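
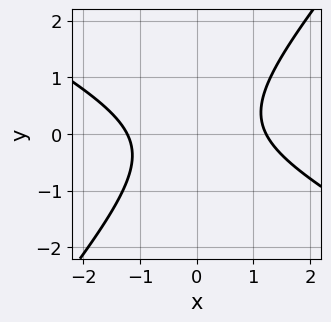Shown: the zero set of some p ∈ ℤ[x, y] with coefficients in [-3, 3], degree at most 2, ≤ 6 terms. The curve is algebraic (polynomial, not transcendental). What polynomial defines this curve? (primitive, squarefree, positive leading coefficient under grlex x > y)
2*x^2 + 2*x*y - 3*y^2 - 3

(a) deg p = 2. No degree-1 curve has this shape.
(b) Observable constraints: it misses every integer gridline on the y-axis.
(c) Solving for integer coefficients yields p as stated.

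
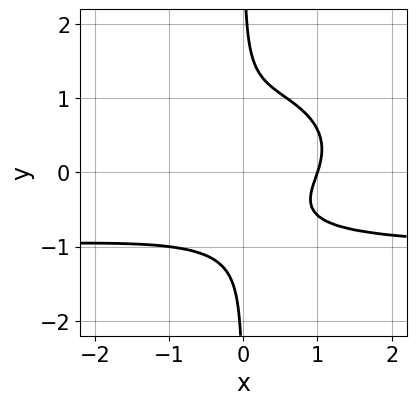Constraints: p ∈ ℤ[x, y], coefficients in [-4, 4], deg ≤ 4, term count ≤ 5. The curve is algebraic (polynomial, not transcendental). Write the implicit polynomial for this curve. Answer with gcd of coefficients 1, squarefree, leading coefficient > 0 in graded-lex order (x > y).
x^3*y + 3*x*y^3 + x^3 - 2*x*y - 1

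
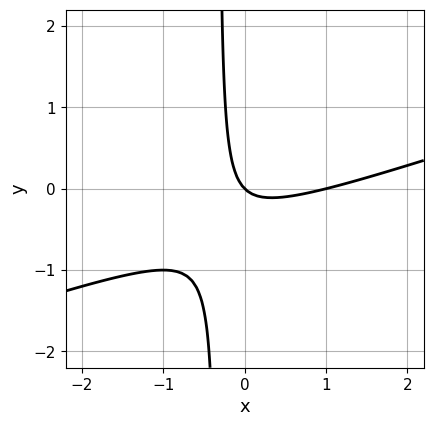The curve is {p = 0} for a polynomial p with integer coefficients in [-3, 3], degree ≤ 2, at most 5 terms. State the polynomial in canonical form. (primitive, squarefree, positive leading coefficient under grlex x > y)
deg p = 2. A generic line meets the curve in up to 2 points.
From the axis intercepts and sections: it crosses the y-axis at the gridline y = 0; the x-axis gridline crossings are at x ∈ {0, 1}.
Fitting integer coefficients to these (and the overall shape) gives p.

x^2 - 3*x*y - x - y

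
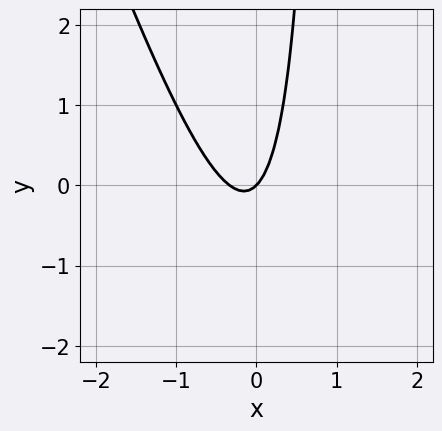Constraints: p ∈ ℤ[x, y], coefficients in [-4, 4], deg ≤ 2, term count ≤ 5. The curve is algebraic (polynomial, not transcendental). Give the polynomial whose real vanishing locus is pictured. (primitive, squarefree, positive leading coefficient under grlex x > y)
(a) deg p = 2.
(b) From the visible intercepts: it meets the x-axis at x = 0 (among the integer gridlines); one y-axis crossing is at y = 0.
(c) Fitting integer coefficients to these (and the overall shape) gives p.

3*x^2 + x*y + x - y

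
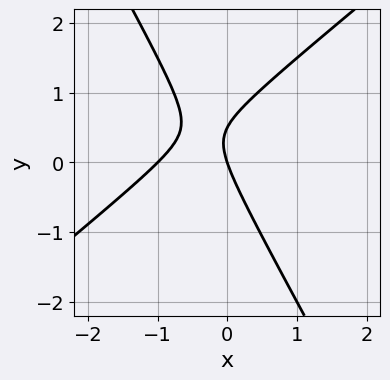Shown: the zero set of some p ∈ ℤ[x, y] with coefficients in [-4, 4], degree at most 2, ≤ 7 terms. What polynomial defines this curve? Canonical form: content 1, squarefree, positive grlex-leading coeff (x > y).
First, the degree is 2 — a generic line meets the curve in up to 2 points.
Next, reading off the gridlines: it meets the y-axis at y = 0 (among the integer gridlines); the x-axis gridline crossings are at x ∈ {-1, 0}.
Finally, solving for integer coefficients yields p as stated.

3*x^2 - 2*x*y - 2*y^2 + 3*x + y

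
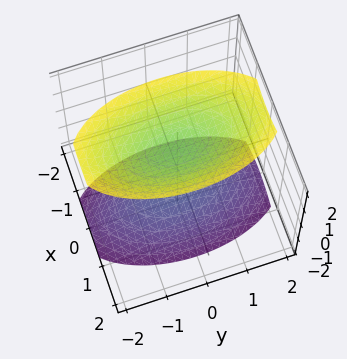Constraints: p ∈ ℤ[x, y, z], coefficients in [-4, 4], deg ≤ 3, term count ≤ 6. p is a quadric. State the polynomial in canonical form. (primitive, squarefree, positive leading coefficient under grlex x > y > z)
3*x^2 + y^2 - 2*z^2 + 3

(a) The picture has 2 separate pieces.
(b) deg p = 2.
(c) Symmetries: it's symmetric under y → −y, forcing even powers of y; mirror symmetry x ↦ −x ⇒ only even powers of x; mirror symmetry z ↦ −z ⇒ only even powers of z.
(d) From the axis intercepts and sections: it misses every integer gridline on the x-axis; it misses every integer gridline on the y-axis.
(e) Fitting integer coefficients to these (and the overall shape) gives p.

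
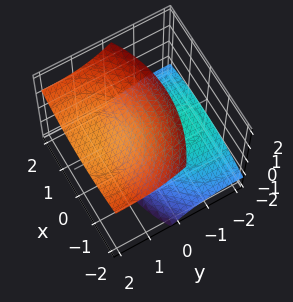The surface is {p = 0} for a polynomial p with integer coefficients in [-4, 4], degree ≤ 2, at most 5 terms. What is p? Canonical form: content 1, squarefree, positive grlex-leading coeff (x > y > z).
The picture has 2 separate pieces. Treating them together as one polynomial.
Degree: the shape is more complex than any degree-1 surface, so deg p = 2.
Checking where it meets the axes: it misses every integer gridline on the y-axis; the surface avoids every integer x-axis point in the box.
Fitting integer coefficients to these (and the overall shape) gives p.

x^2 + y^2 - 3*y*z - 2*z^2 + 3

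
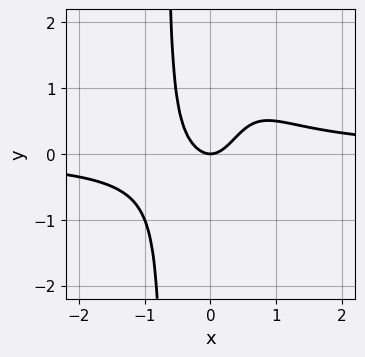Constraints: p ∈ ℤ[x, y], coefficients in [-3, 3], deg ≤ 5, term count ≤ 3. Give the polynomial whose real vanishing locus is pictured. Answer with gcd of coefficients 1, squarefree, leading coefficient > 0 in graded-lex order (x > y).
3*x^3*y - 2*x^2 + y

(a) deg p = 4. No degree-3 curve has this shape.
(b) Against the integer gridlines: it crosses the y-axis at the gridline y = 0; one x-axis crossing is at x = 0.
(c) Assembling these constraints gives the stated polynomial.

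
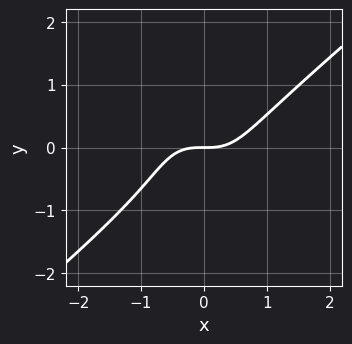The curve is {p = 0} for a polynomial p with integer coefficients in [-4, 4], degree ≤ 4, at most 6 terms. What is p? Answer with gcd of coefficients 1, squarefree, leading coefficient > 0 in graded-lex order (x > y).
2*x^3 - 2*x*y^2 - y^3 - y^2 - 2*y

1. deg p = 3. A generic line meets the curve in up to 3 points.
2. Against the integer gridlines: one x-axis crossing is at x = 0; it meets the y-axis at y = 0 (among the integer gridlines).
3. The integer polynomial consistent with all of this is the stated p.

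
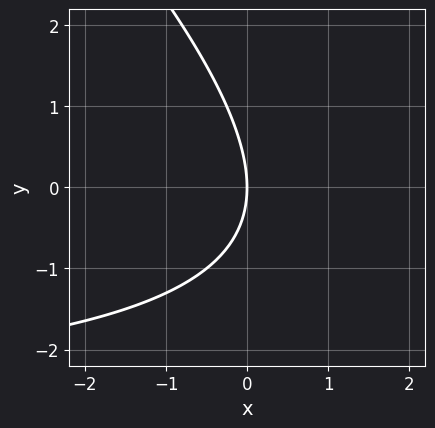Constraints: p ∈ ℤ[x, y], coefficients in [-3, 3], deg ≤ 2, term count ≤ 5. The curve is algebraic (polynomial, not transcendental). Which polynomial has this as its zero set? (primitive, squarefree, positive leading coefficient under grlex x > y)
deg p = 2.
Reading off the gridlines: it meets the y-axis at y = 0 (among the integer gridlines); it meets the x-axis at x = 0 (among the integer gridlines).
Solving for integer coefficients yields p as stated.

x*y + y^2 + 3*x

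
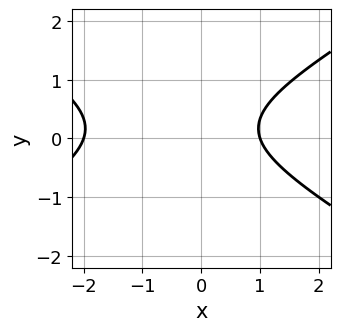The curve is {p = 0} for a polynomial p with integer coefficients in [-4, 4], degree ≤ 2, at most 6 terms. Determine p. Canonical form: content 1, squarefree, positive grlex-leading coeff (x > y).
x^2 - 3*y^2 + x + y - 2

(a) Degree: no degree-1 curve has this shape, so deg p = 2.
(b) Checking where it meets the axes: the x-axis gridline crossings are at x ∈ {-2, 1}; the curve avoids every integer y-axis point in the box.
(c) Assembling these constraints gives the stated polynomial.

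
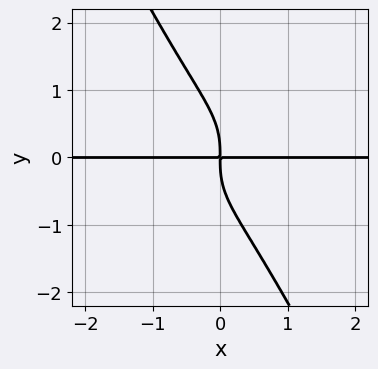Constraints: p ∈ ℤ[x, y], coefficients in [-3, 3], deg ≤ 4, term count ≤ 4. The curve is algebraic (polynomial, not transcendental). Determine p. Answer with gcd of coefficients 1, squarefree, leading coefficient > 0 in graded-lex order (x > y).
1. The degree is 4 — no degree-3 curve has this shape.
2. From the visible intercepts: every point of the x-axis in the box is on the curve.
3. Solving for integer coefficients yields p as stated.

3*x^3*y + 3*x*y^3 + 2*y^4 + 3*x*y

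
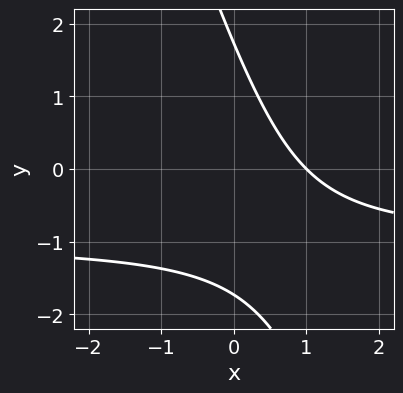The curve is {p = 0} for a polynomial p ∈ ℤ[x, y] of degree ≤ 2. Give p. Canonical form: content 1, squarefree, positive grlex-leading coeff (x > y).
The degree is 2 — the shape is more complex than any degree-1 curve.
Checking where it meets the axes: one x-axis crossing is at x = 1.
Matching integer coefficients to the picture gives p.

3*x*y + y^2 + 3*x - 3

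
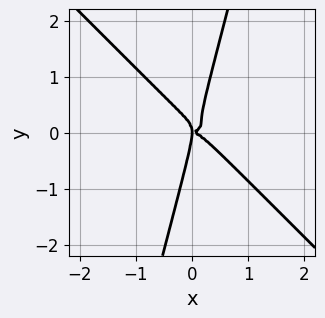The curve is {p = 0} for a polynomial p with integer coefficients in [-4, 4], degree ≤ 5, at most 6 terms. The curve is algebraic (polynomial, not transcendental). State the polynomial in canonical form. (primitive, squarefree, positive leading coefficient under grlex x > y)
1. deg p = 4.
2. Observable constraints: one x-axis crossing is at x = 0; one y-axis crossing is at y = 0.
3. Matching integer coefficients to the picture gives p.

x^4 + 3*x^2*y^2 + 3*x*y^3 - y^4 - x*y^2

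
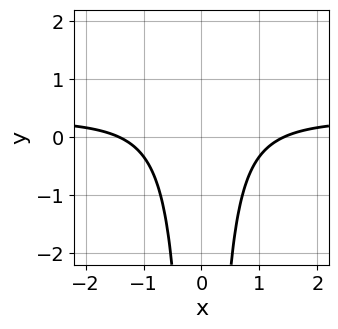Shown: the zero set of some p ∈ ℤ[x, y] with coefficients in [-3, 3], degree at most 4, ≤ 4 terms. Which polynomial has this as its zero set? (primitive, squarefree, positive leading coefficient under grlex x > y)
First, degree: a generic line meets the curve in up to 3 points, so deg p = 3.
Then, symmetries: the x ↦ −x reflection is a symmetry, so x appears only in even powers.
Then, checking where it meets the axes: it misses every integer gridline on the y-axis.
Finally, these observations pin down the coefficients.

3*x^2*y - x^2 + 2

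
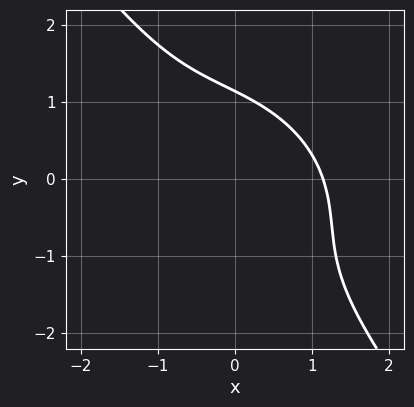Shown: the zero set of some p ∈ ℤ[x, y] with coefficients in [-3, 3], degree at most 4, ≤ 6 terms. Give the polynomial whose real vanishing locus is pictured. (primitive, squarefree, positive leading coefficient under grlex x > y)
2*x^3 + 2*x^2*y + 3*x*y^2 + 2*y^3 - 3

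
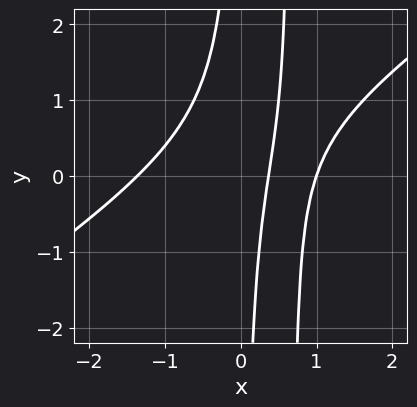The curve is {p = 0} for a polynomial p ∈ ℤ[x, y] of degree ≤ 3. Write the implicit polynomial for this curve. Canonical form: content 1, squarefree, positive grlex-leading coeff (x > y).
(a) deg p = 3. The shape is more complex than any degree-2 curve.
(b) Checking where it meets the axes: one x-axis crossing is at x = 1; no y-intercept at any integer in the box.
(c) These observations pin down the coefficients.

2*x^3 - 3*x^2*y + 2*x*y - 3*x + 1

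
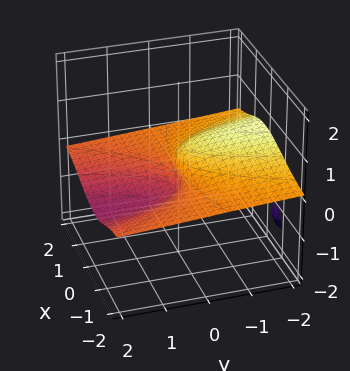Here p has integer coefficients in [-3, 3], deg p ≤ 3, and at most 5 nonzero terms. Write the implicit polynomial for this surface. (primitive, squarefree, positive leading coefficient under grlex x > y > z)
3*x^2*z - 3*x*z^2 - 2*y*z^2 + 3*z^3 + y

1. I count 2 distinct pieces. Treating them together as one polynomial.
2. deg p = 3. A generic line meets the surface in up to 3 points.
3. Reading off the gridlines: it crosses the z-axis at the gridline z = 0; it crosses the y-axis at the gridline y = 0; every point of the x-axis in the box is on the surface.
4. Together with the visible shape, these determine p as stated.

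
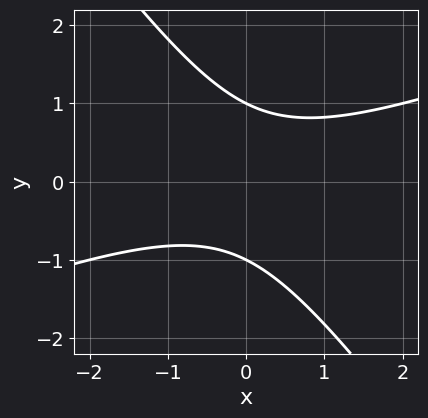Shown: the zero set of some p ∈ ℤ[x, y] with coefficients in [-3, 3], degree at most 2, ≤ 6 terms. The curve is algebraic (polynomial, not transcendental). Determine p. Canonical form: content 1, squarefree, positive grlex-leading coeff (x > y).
x^2 - 2*x*y - 2*y^2 + 2

deg p = 2. No degree-1 curve has this shape.
From the axis intercepts and sections: the y-axis gridline crossings are at y ∈ {-1, 1}; the curve avoids every integer x-axis point in the box.
Together with the visible shape, these determine p as stated.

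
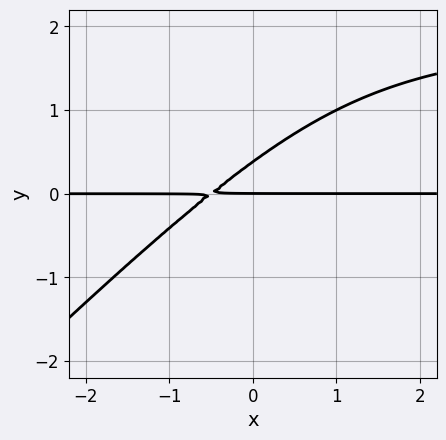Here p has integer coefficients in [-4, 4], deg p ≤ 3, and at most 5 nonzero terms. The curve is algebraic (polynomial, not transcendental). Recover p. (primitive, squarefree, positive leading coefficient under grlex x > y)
The degree is 3 — the shape is more complex than any degree-2 curve.
Checking where it meets the axes: it meets the y-axis at y = 0 (among the integer gridlines); every point of the x-axis in the box is on the curve.
Solving for integer coefficients yields p as stated.

x*y^2 - y^3 - 2*x*y + 3*y^2 - y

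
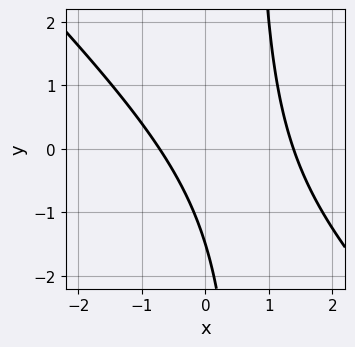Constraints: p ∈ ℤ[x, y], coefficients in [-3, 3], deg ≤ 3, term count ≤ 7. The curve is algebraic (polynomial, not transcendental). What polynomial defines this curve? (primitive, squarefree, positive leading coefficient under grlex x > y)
3*x^2 + 3*x*y - 2*x - 2*y - 3

(a) The degree is 2 — the shape is more complex than any degree-1 curve.
(b) The integer polynomial consistent with all of this is the stated p.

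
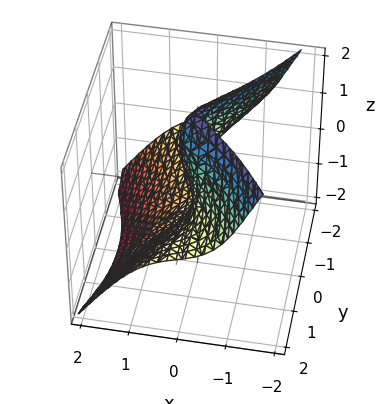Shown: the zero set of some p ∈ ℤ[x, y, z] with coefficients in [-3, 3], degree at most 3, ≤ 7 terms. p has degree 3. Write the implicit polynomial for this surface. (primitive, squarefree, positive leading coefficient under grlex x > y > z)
deg p = 3. The shape is more complex than any degree-2 surface.
Against the integer gridlines: among the integer gridlines, it crosses the z-axis at z ∈ {0, 2}; every point of the y-axis in the box is on the surface; it crosses the x-axis at the gridline x = 0.
Together with the visible shape, these determine p as stated.

3*x^3 + 2*y^2*z + z^3 - 2*z^2 + 3*x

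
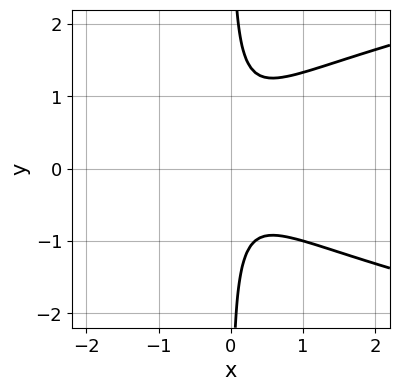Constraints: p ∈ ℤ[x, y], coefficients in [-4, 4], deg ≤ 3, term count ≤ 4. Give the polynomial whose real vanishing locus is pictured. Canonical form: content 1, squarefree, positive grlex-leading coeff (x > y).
(a) Degree: no degree-2 curve has this shape, so deg p = 3.
(b) Observable constraints: the curve avoids every integer y-axis point in the box; it misses every integer gridline on the x-axis.
(c) The integer polynomial consistent with all of this is the stated p.

3*x*y^2 - 3*x^2 - x*y - 1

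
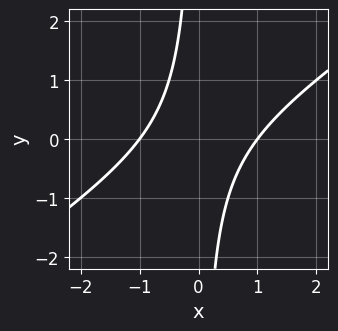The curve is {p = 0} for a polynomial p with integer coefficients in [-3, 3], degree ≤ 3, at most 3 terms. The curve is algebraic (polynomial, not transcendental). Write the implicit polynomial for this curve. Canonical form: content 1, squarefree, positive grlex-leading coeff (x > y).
First, deg p = 2.
Then, from the axis intercepts and sections: among the integer gridlines, it crosses the x-axis at x ∈ {-1, 1}; no y-intercept at any integer in the box.
Finally, putting this together gives p.

2*x^2 - 3*x*y - 2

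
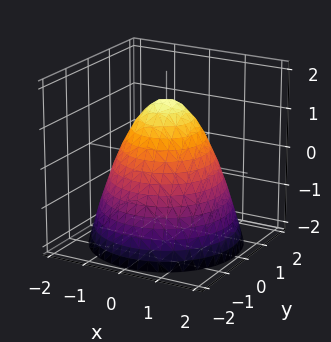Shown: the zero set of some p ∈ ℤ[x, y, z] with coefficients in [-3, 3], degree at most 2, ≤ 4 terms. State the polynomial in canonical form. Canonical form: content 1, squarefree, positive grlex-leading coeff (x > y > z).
(a) deg p = 2.
(b) Symmetries: the surface is invariant under rotation about z: p = q(x² + y², z).
(c) Checking where it meets the axes: a circular section at z = -1 has radius between 1 and 2.
(d) Putting this together gives p.

2*x^2 + 2*y^2 + 2*z - 3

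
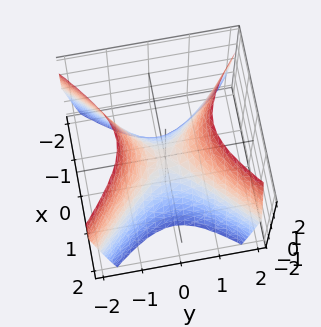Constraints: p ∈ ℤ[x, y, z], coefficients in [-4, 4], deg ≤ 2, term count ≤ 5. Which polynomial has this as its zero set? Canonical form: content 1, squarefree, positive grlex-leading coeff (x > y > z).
3*x^2 - 3*y^2 + 2*z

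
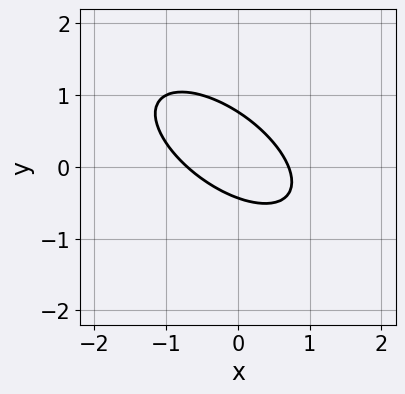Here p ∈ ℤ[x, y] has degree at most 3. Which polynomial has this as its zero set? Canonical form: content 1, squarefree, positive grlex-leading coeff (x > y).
Degree: the shape is more complex than any degree-1 curve, so deg p = 2.
Putting this together gives p.

2*x^2 + 3*x*y + 3*y^2 - y - 1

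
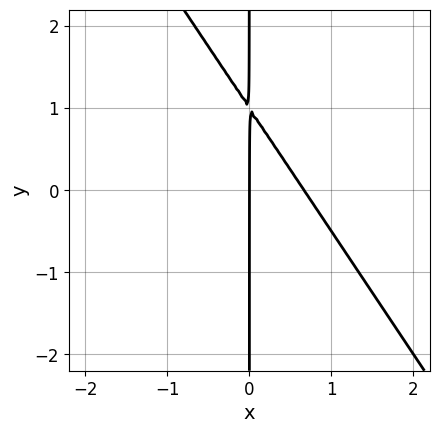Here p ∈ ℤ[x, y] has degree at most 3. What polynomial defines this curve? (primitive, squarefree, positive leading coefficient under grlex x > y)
3*x^2 + 2*x*y - 2*x

(a) deg p = 2. No degree-1 curve has this shape.
(b) Observable constraints: the visible y-axis segment lies entirely on the curve; it meets the x-axis at x = 0 (among the integer gridlines).
(c) Solving for integer coefficients yields p as stated.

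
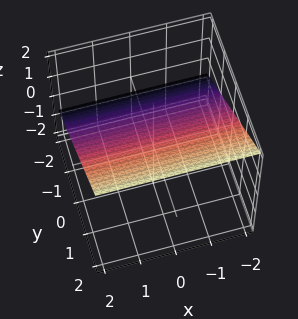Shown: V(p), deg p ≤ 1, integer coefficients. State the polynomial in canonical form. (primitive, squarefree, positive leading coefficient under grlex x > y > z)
2*y - 3*z + 2

(a) deg p = 1.
(b) From the axis intercepts and sections: the surface avoids every integer x-axis point in the box; one y-axis crossing is at y = -1.
(c) Putting this together gives p.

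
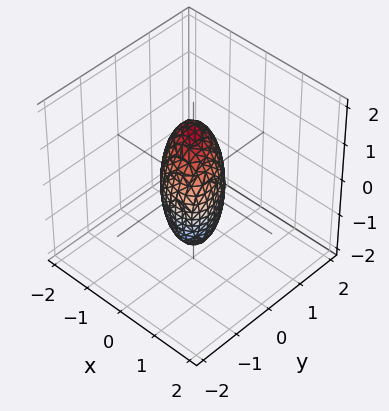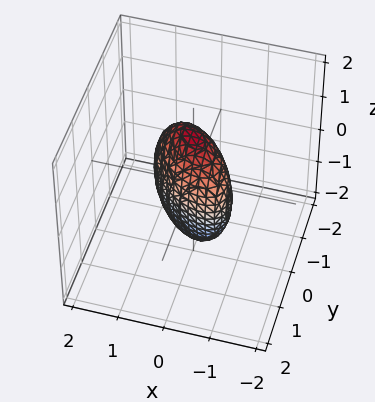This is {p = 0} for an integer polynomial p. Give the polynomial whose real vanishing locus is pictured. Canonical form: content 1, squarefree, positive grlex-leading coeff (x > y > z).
1. deg p = 2. No degree-1 surface has this shape.
2. Putting this together gives p.

3*x^2 + 3*x*y + 3*y^2 + z^2 - 2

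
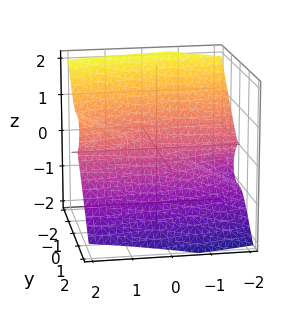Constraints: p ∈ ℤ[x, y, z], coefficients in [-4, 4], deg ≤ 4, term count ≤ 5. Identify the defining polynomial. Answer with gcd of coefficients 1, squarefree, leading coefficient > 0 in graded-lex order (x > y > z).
x*z^2 - 2*y^3 - 2*z^3

(a) deg p = 3. No degree-2 surface has this shape.
(b) Against the integer gridlines: the visible x-axis segment lies entirely on the surface; one y-axis crossing is at y = 0; it crosses the z-axis at the gridline z = 0.
(c) Solving for integer coefficients yields p as stated.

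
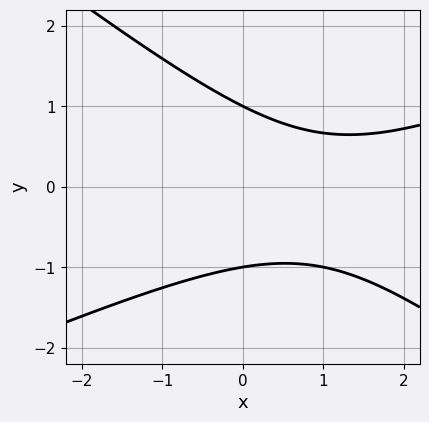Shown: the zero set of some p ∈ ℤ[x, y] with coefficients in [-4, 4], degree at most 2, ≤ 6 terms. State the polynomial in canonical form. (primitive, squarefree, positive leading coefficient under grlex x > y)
x^2 - x*y - 3*y^2 - 2*x + 3

1. Degree: a generic line meets the curve in up to 2 points, so deg p = 2.
2. From the axis intercepts and sections: among the integer gridlines, it crosses the y-axis at y ∈ {-1, 1}; no x-intercept at any integer in the box.
3. These observations pin down the coefficients.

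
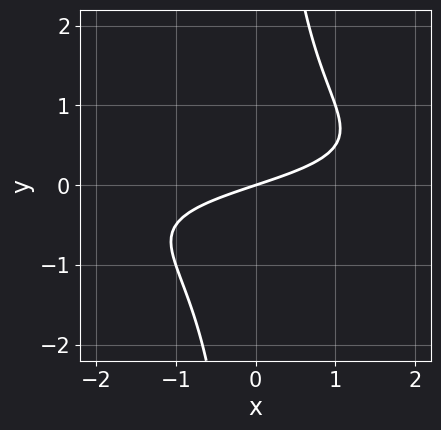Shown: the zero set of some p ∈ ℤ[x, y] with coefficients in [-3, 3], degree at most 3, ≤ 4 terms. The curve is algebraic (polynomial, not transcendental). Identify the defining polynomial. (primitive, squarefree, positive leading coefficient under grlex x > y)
1. The degree is 3 — a generic line meets the curve in up to 3 points.
2. From the axis intercepts and sections: one x-axis crossing is at x = 0; it crosses the y-axis at the gridline y = 0.
3. These observations pin down the coefficients.

2*x*y^2 + x - 3*y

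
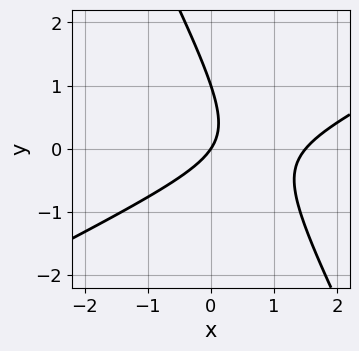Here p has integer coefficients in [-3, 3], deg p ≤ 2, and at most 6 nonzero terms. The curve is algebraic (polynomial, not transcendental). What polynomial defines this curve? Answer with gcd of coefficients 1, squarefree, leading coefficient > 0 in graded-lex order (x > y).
deg p = 2. No degree-1 curve has this shape.
Observable constraints: it meets the x-axis at x = 0 (among the integer gridlines); the y-axis gridline crossings are at y ∈ {0, 1}.
Together with the visible shape, these determine p as stated.

2*x^2 - 3*x*y - 2*y^2 - 3*x + 2*y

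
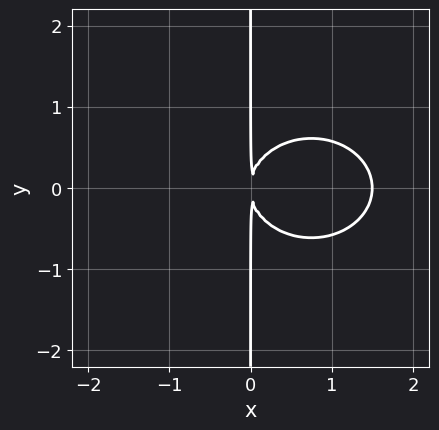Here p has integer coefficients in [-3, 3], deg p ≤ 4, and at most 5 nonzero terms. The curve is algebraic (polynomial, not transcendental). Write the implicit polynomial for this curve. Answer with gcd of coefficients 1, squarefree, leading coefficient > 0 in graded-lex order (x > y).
(a) deg p = 3. A generic line meets the curve in up to 3 points.
(b) Symmetries: it's symmetric under y → −y, forcing even powers of y.
(c) Observable constraints: every point of the y-axis in the box is on the curve.
(d) The integer polynomial consistent with all of this is the stated p.

2*x^3 + 3*x*y^2 - 3*x^2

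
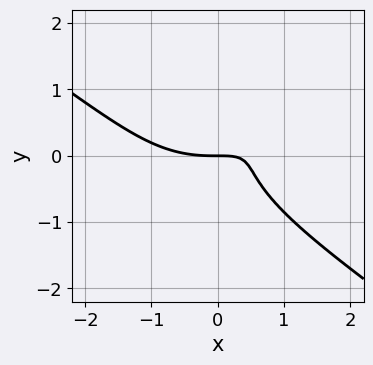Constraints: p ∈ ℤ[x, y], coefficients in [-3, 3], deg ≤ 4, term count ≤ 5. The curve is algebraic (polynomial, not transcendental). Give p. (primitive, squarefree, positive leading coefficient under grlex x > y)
x^3 + 3*y^3 - 3*x*y + 2*y

First, the degree is 3 — no degree-2 curve has this shape.
Next, observable constraints: one y-axis crossing is at y = 0; it crosses the x-axis at the gridline x = 0.
Finally, fitting integer coefficients to these (and the overall shape) gives p.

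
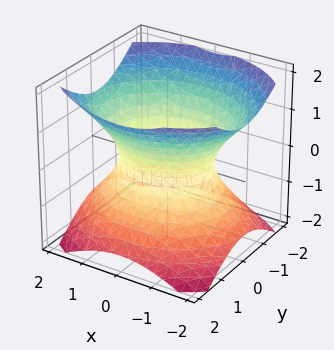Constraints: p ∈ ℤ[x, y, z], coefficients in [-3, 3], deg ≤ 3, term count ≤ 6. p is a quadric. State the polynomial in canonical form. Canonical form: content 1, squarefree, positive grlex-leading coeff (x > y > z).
2*x^2 + 3*y^2 - 3*z^2 - 3

First, the degree is 2 — an hourglass — one-sheet hyperboloid; a quadric.
Next, symmetries: mirror symmetry z ↦ −z ⇒ only even powers of z; it's symmetric under x → −x, forcing even powers of x; mirror symmetry y ↦ −y ⇒ only even powers of y.
Next, against the integer gridlines: the surface avoids every integer z-axis point in the box; among the integer gridlines, it crosses the y-axis at y ∈ {-1, 1}.
Finally, putting this together gives p.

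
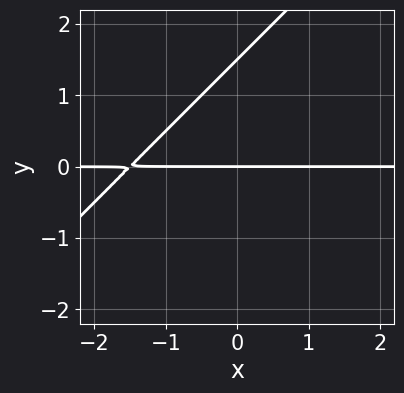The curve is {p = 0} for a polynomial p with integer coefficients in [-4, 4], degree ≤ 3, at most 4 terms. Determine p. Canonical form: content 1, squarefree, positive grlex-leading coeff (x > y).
1. deg p = 2. No degree-1 curve has this shape.
2. Observable constraints: it crosses the y-axis at the gridline y = 0; the visible x-axis segment lies entirely on the curve.
3. Assembling these constraints gives the stated polynomial.

2*x*y - 2*y^2 + 3*y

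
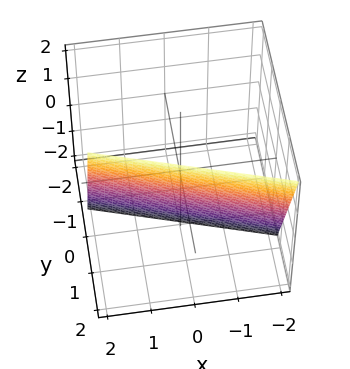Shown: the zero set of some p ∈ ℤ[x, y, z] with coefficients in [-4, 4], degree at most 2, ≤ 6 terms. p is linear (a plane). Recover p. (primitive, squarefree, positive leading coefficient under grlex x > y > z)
x + 3*y - z - 2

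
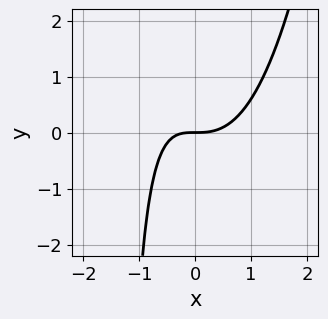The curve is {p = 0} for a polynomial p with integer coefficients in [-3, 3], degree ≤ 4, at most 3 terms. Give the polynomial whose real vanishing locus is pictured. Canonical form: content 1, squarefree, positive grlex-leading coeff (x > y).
1. deg p = 3.
2. From the visible intercepts: it crosses the y-axis at the gridline y = 0; one x-axis crossing is at x = 0.
3. Matching integer coefficients to the picture gives p.

3*x^3 - 2*x*y - 3*y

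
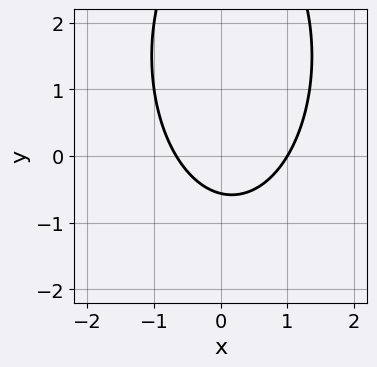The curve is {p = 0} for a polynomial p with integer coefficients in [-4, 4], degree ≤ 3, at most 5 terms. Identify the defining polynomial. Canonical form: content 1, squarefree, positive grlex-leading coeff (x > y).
First, the degree is 2 — no degree-1 curve has this shape.
Then, checking where it meets the axes: one x-axis crossing is at x = 1.
Finally, fitting integer coefficients to these (and the overall shape) gives p.

3*x^2 + y^2 - x - 3*y - 2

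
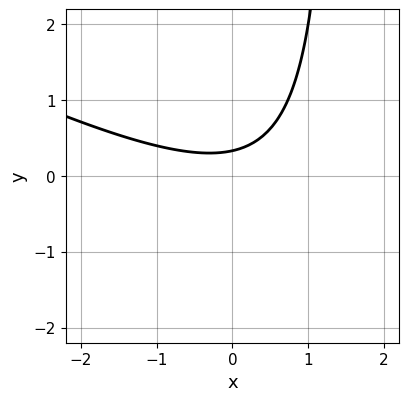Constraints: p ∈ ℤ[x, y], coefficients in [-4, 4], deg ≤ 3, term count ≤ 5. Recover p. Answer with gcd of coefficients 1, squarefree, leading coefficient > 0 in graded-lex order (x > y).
x^2 + 2*x*y - 3*y + 1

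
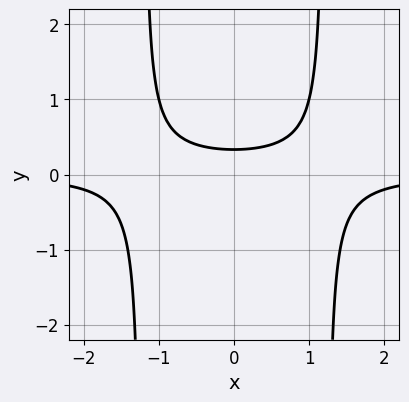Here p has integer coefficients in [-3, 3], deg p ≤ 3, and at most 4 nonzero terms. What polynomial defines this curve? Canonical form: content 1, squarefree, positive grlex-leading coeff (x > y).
2*x^2*y - 3*y + 1

(a) The degree is 3 — no degree-2 curve has this shape.
(b) Symmetries: the x ↦ −x reflection is a symmetry, so x appears only in even powers.
(c) Reading off the gridlines: no x-intercept at any integer in the box.
(d) Together with the visible shape, these determine p as stated.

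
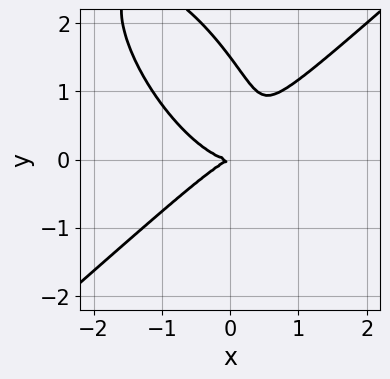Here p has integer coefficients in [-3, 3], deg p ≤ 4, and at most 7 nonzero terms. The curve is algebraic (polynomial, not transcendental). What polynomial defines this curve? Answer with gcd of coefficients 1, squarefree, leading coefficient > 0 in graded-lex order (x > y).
3*x^3 - 2*x*y^2 - 2*y^3 - x*y + 3*y^2

1. deg p = 3.
2. Reading off the gridlines: it meets the x-axis at x = 0 (among the integer gridlines); it crosses the y-axis at the gridline y = 0.
3. Assembling these constraints gives the stated polynomial.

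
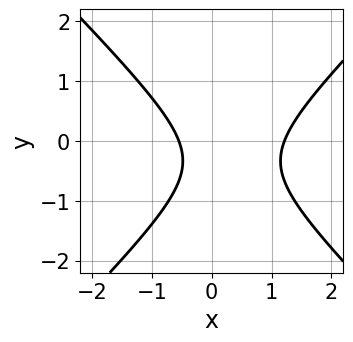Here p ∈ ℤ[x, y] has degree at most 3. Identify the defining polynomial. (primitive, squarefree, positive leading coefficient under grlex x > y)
3*x^2 - 3*y^2 - 2*x - 2*y - 2

1. deg p = 2. The shape is more complex than any degree-1 curve.
2. From the visible intercepts: it misses every integer gridline on the y-axis.
3. Assembling these constraints gives the stated polynomial.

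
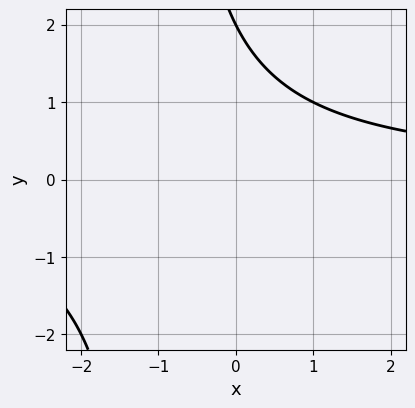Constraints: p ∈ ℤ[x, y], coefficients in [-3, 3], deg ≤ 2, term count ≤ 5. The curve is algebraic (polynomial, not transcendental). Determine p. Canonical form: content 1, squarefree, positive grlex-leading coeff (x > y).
Degree: a generic line meets the curve in up to 2 points, so deg p = 2.
Against the integer gridlines: it meets the y-axis at y = 2 (among the integer gridlines); no x-intercept at any integer in the box.
These observations pin down the coefficients.

x*y + y - 2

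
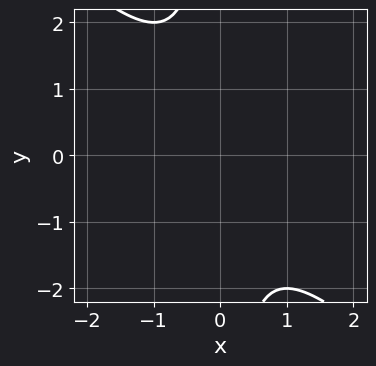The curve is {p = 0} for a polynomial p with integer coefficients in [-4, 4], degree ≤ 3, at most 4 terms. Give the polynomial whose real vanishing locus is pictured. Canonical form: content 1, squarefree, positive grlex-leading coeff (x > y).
(a) The degree is 2 — a generic line meets the curve in up to 2 points.
(b) From the axis intercepts and sections: it misses every integer gridline on the x-axis; no y-intercept at any integer in the box.
(c) These observations pin down the coefficients.

x^2 + x*y + 1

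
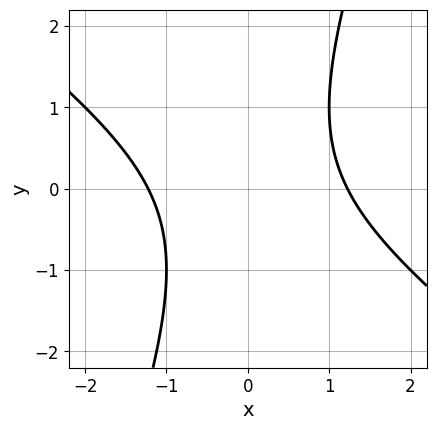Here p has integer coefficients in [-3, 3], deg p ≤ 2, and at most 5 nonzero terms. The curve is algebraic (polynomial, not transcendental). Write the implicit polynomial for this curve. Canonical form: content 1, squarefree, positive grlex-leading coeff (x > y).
(a) Degree: the shape is more complex than any degree-1 curve, so deg p = 2.
(b) From the visible intercepts: it misses every integer gridline on the y-axis.
(c) Together with the visible shape, these determine p as stated.

2*x^2 + 2*x*y - y^2 - 3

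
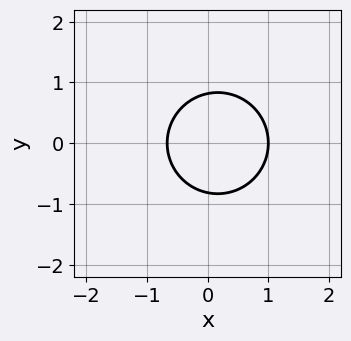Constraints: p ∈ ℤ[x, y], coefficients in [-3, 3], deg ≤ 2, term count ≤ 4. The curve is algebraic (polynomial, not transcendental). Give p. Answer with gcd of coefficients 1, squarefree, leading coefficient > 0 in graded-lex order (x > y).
1. deg p = 2. The shape is more complex than any degree-1 curve.
2. Symmetries: it's symmetric under y → −y, forcing even powers of y.
3. Reading off the gridlines: it crosses the x-axis at the gridline x = 1.
4. Together with the visible shape, these determine p as stated.

3*x^2 + 3*y^2 - x - 2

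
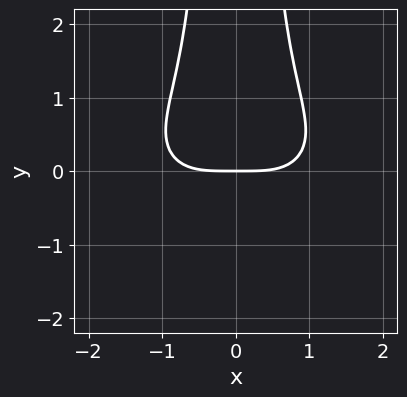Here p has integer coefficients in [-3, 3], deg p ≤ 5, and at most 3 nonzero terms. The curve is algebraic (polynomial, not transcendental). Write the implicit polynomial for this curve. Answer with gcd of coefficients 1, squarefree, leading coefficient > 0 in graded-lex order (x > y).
x^4 + 3*x^2*y^2 - 3*y

The degree is 4 — the shape is more complex than any degree-3 curve.
Symmetries: mirror symmetry x ↦ −x ⇒ only even powers of x.
Checking where it meets the axes: it crosses the x-axis at the gridline x = 0; one y-axis crossing is at y = 0.
Matching integer coefficients to the picture gives p.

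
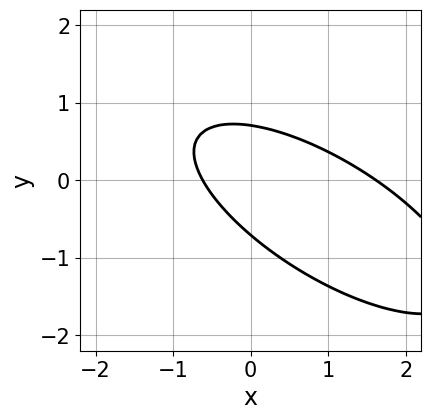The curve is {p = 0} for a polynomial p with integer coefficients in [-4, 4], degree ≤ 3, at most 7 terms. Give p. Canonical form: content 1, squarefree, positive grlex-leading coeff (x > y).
First, deg p = 2. The shape is more complex than any degree-1 curve.
Finally, the integer polynomial consistent with all of this is the stated p.

x^2 + 2*x*y + 2*y^2 - x - 1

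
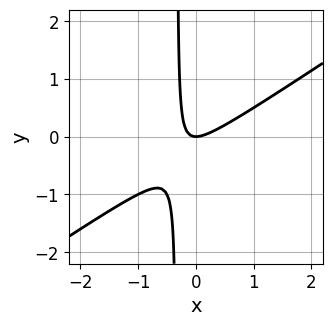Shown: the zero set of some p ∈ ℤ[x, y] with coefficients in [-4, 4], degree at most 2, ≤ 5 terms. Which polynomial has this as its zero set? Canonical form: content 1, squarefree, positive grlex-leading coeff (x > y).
The degree is 2 — the shape is more complex than any degree-1 curve.
From the axis intercepts and sections: one y-axis crossing is at y = 0; one x-axis crossing is at x = 0.
These observations pin down the coefficients.

2*x^2 - 3*x*y - y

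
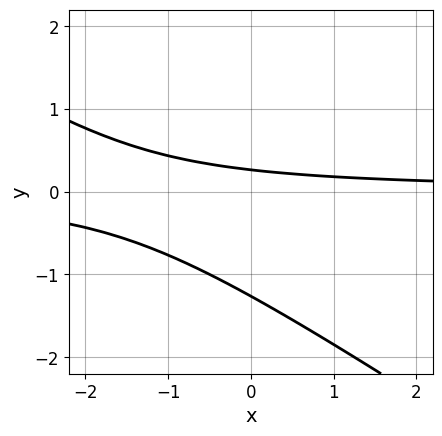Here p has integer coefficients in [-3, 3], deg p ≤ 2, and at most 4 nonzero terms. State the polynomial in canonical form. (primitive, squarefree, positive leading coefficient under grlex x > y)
2*x*y + 3*y^2 + 3*y - 1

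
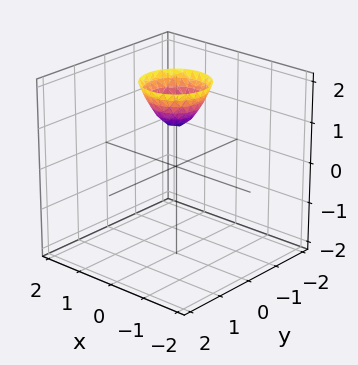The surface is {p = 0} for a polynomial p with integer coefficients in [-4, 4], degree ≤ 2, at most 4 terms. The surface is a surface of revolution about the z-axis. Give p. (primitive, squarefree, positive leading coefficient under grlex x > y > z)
3*x^2 + 3*y^2 - 2*z + 2

deg p = 2. The shape is more complex than any degree-1 surface.
By symmetry, the z-axis is an axis of rotation, so x and y enter only as x² + y².
Against the integer gridlines: one z-axis crossing is at z = 1; a circular section at z = 2 has radius between 0 and 1; no x-intercept at any integer in the box; no y-intercept at any integer in the box.
The integer polynomial consistent with all of this is the stated p.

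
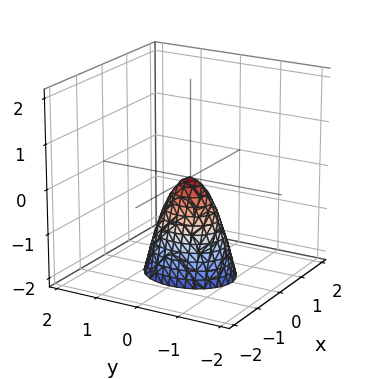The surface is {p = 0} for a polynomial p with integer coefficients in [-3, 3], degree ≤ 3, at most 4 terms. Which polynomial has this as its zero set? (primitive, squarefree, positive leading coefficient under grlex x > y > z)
3*x^2 + 2*y^2 + z

(a) The degree is 2 — a paraboloid; a quadric.
(b) Symmetries: it's symmetric under y → −y, forcing even powers of y; the x ↦ −x reflection is a symmetry, so x appears only in even powers.
(c) From the visible intercepts: it crosses the x-axis at the gridline x = 0; one y-axis crossing is at y = 0; it meets the z-axis at z = 0 (among the integer gridlines).
(d) Putting this together gives p.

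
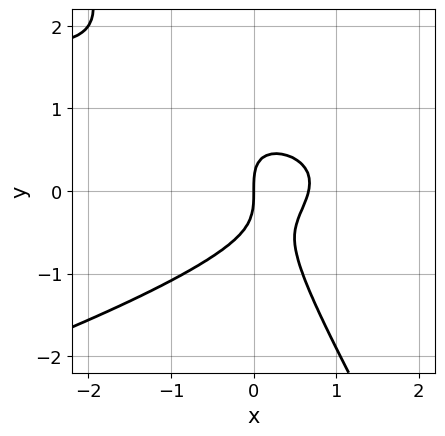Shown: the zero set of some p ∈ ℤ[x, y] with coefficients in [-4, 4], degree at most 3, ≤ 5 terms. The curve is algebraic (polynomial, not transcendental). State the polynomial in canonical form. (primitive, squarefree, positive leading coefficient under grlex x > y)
x^2*y - 3*x*y^2 - 2*y^3 - 3*x^2 + 2*x

First, degree: the shape is more complex than any degree-2 curve, so deg p = 3.
Then, from the visible intercepts: it crosses the x-axis at the gridline x = 0; one y-axis crossing is at y = 0.
Finally, together with the visible shape, these determine p as stated.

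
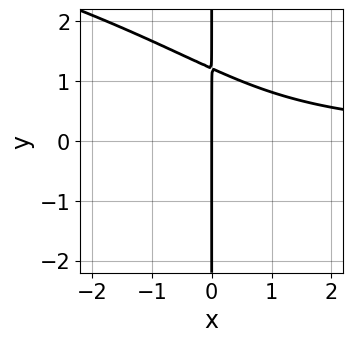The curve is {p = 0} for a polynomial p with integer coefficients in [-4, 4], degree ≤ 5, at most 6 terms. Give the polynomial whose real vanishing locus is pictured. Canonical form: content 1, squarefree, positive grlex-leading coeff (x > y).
x*y^3 + 2*x^2*y + x*y - 3*x

(a) Degree: the shape is more complex than any degree-3 curve, so deg p = 4.
(b) From the visible intercepts: one x-axis crossing is at x = 0; the visible y-axis segment lies entirely on the curve.
(c) The integer polynomial consistent with all of this is the stated p.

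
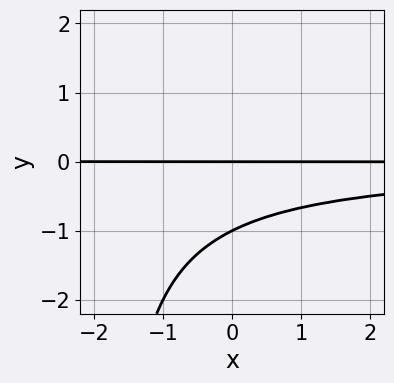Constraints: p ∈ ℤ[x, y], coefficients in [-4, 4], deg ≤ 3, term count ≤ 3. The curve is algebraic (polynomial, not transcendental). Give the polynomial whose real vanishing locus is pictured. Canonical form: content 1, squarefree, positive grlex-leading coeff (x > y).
x*y^2 + 2*y^2 + 2*y

The degree is 3 — a generic line meets the curve in up to 3 points.
From the visible intercepts: the visible x-axis segment lies entirely on the curve; the y-axis gridline crossings are at y ∈ {-1, 0}.
Putting this together gives p.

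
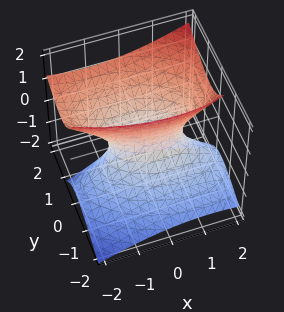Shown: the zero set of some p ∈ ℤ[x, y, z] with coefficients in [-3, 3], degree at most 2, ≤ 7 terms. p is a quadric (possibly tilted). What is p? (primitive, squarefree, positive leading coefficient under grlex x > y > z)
(a) deg p = 2.
(b) From the visible intercepts: it misses every integer gridline on the z-axis; the x-axis gridline crossings are at x ∈ {-1, 1}.
(c) The integer polynomial consistent with all of this is the stated p.

x^2 + x*y + 3*y^2 - 3*y*z - 2*z^2 - 1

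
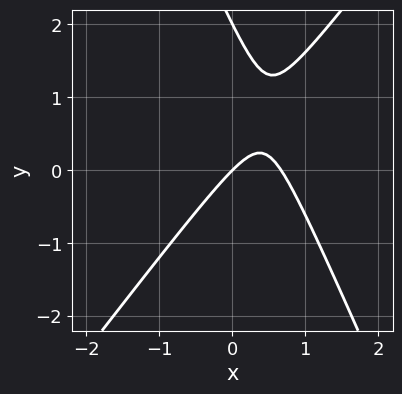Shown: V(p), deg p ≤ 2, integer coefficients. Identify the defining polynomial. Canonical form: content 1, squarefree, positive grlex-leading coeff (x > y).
(a) deg p = 2. The shape is more complex than any degree-1 curve.
(b) Checking where it meets the axes: the y-axis gridline crossings are at y ∈ {0, 2}; it crosses the x-axis at the gridline x = 0.
(c) Putting this together gives p.

3*x^2 - x*y - y^2 - 2*x + 2*y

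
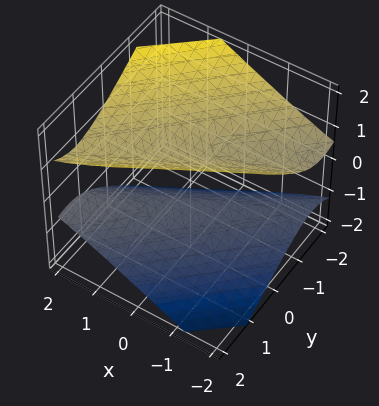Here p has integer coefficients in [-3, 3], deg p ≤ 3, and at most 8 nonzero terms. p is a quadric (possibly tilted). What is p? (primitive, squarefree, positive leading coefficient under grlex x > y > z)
x^2 - 3*x*y + 2*y^2 + y*z - 3*z^2 + 2

1. I count 2 distinct pieces. They look like related sheets of one shape, so recover p as a whole.
2. Degree: the shape is more complex than any degree-1 surface, so deg p = 2.
3. Checking where it meets the axes: it misses every integer gridline on the x-axis; it misses every integer gridline on the y-axis.
4. Solving for integer coefficients yields p as stated.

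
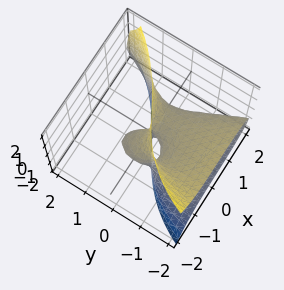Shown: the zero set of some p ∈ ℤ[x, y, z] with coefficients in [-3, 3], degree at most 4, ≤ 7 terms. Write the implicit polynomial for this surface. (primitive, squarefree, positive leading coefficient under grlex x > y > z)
The degree is 3 — a generic line meets the surface in up to 3 points.
From the visible intercepts: among the integer gridlines, it crosses the x-axis at x ∈ {-1, 0, 1}; every point of the z-axis in the box is on the surface; it meets the y-axis at y = 0 (among the integer gridlines).
Together with the visible shape, these determine p as stated.

x^3 + 2*x*z^2 - 3*y*z^2 - y^2 - x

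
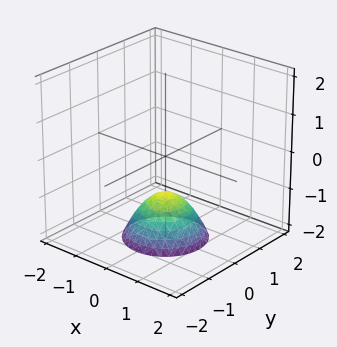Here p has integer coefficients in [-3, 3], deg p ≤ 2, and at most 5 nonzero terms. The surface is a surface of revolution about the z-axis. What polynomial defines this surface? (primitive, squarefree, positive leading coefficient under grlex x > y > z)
x^2 + y^2 + z + 1

Degree: no degree-1 surface has this shape, so deg p = 2.
Symmetries: rotational symmetry about the z-axis ⇒ p depends on x, y only through x² + y².
From the axis intercepts and sections: the surface avoids every integer x-axis point in the box; one z-axis crossing is at z = -1.
Solving for integer coefficients yields p as stated.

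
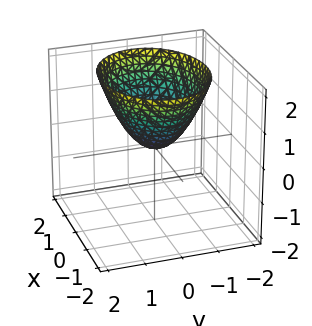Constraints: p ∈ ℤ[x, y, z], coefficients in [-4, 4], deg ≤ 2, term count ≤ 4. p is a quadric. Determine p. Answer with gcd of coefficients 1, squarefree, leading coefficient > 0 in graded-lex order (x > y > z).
Degree: a single bowl opening along one axis; a quadric, so deg p = 2.
Symmetries: mirror symmetry x ↦ −x ⇒ only even powers of x; mirror symmetry y ↦ −y ⇒ only even powers of y.
Observable constraints: one x-axis crossing is at x = 0; one y-axis crossing is at y = 0; one z-axis crossing is at z = 0.
These observations pin down the coefficients.

2*x^2 + 3*y^2 - 3*z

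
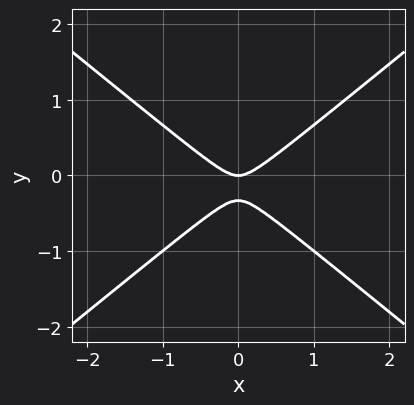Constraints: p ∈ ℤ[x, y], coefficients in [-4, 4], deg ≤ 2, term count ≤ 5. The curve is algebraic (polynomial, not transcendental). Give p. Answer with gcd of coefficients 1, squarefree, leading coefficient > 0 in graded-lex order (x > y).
First, degree: no degree-1 curve has this shape, so deg p = 2.
Next, symmetries: mirror symmetry x ↦ −x ⇒ only even powers of x.
Then, observable constraints: it crosses the y-axis at the gridline y = 0; it crosses the x-axis at the gridline x = 0.
Finally, solving for integer coefficients yields p as stated.

2*x^2 - 3*y^2 - y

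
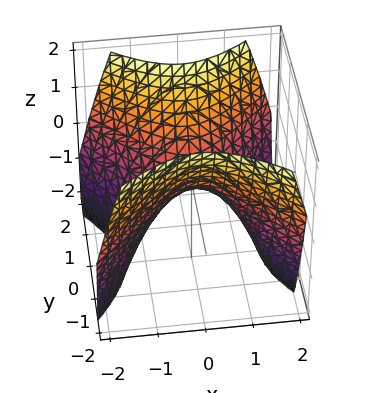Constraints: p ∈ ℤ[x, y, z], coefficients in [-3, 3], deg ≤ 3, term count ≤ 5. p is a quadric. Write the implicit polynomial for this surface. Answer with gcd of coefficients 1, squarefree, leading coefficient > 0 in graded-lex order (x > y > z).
x^2 - y^2 + z

1. Degree: a saddle surface; a quadric, so deg p = 2.
2. Symmetries: it's symmetric under x → −x, forcing even powers of x; it's symmetric under y → −y, forcing even powers of y.
3. From the visible intercepts: one x-axis crossing is at x = 0; one z-axis crossing is at z = 0; one y-axis crossing is at y = 0.
4. Matching integer coefficients to the picture gives p.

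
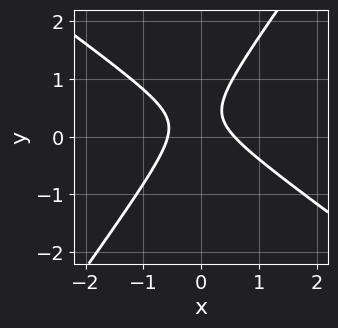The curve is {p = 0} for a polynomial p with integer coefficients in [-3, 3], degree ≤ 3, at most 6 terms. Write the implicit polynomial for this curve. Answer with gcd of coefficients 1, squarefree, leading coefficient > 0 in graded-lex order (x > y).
3*x^2 + 2*x*y - 3*y^2 + 2*y - 1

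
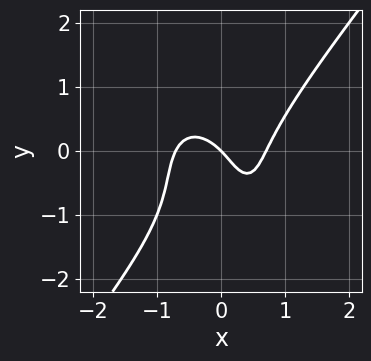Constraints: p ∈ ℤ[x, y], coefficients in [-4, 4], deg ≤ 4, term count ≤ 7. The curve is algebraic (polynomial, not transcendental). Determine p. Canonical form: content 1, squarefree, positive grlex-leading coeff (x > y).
2*x^3 - y^3 - y^2 - x - y

First, deg p = 3. A generic line meets the curve in up to 3 points.
Next, from the axis intercepts and sections: one y-axis crossing is at y = 0; one x-axis crossing is at x = 0.
Finally, solving for integer coefficients yields p as stated.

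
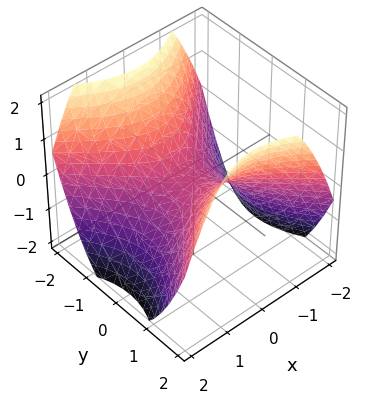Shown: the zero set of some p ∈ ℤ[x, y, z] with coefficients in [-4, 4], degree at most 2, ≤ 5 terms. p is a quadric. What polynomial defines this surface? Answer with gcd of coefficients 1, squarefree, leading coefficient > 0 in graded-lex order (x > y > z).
Degree: a saddle surface; a quadric, so deg p = 2.
Symmetries: it's symmetric under x → −x, forcing even powers of x; the y ↦ −y reflection is a symmetry, so y appears only in even powers.
From the visible intercepts: it meets the x-axis at x = 0 (among the integer gridlines); it meets the y-axis at y = 0 (among the integer gridlines).
Fitting integer coefficients to these (and the overall shape) gives p.

2*x^2 - 2*y^2 + 3*z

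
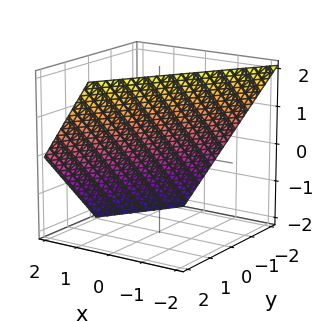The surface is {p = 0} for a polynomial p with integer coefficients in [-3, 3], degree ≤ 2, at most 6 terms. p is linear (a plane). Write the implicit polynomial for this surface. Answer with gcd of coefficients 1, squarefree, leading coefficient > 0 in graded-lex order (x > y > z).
3*x - 2*y + 2*z - 2

1. Degree: the surface is flat (a plane), so deg p = 1.
2. Checking where it meets the axes: it meets the y-axis at y = -1 (among the integer gridlines); it crosses the z-axis at the gridline z = 1.
3. Putting this together gives p.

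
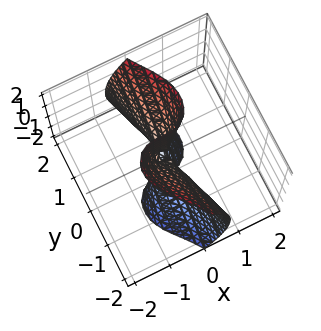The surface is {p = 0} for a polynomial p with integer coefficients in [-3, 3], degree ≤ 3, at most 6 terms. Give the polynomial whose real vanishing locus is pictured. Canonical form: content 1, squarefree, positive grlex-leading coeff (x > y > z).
(a) Degree: no degree-2 surface has this shape, so deg p = 3.
(b) From the visible intercepts: one x-axis crossing is at x = 0; it meets the y-axis at y = 0 (among the integer gridlines).
(c) The integer polynomial consistent with all of this is the stated p. Check: (0, 0, -1) on the z-axis lies on the surface, and p(0, 0, -1) = 0. ✓

3*x^3 + 3*x*y^2 + y^3 - y*z^2 + x^2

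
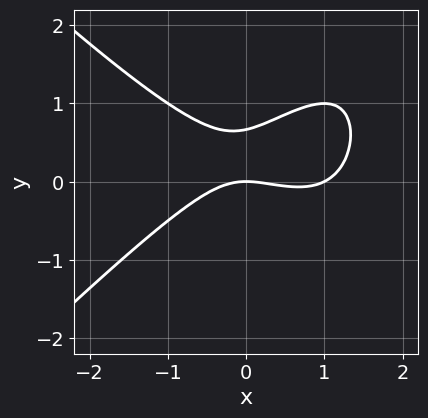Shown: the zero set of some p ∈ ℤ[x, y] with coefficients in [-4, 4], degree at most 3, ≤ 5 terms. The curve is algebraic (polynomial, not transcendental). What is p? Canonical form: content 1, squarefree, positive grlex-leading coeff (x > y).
x^3 - x*y^2 - x^2 + 3*y^2 - 2*y

(a) Degree: the shape is more complex than any degree-2 curve, so deg p = 3.
(b) Against the integer gridlines: among the integer gridlines, it crosses the x-axis at x ∈ {0, 1}; one y-axis crossing is at y = 0.
(c) Solving for integer coefficients yields p as stated.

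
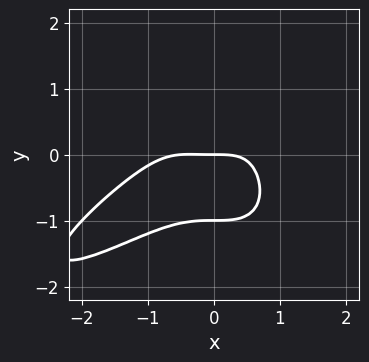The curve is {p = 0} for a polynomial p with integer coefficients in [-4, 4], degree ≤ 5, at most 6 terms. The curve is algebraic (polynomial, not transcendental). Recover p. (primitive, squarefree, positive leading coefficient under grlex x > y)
First, deg p = 4. No degree-3 curve has this shape.
Then, from the visible intercepts: it meets the x-axis at x = 0 (among the integer gridlines); the y-axis gridline crossings are at y ∈ {-1, 0}.
Finally, putting this together gives p.

2*x^4 - 3*x^3*y + 3*y^4 + x^3 + 3*y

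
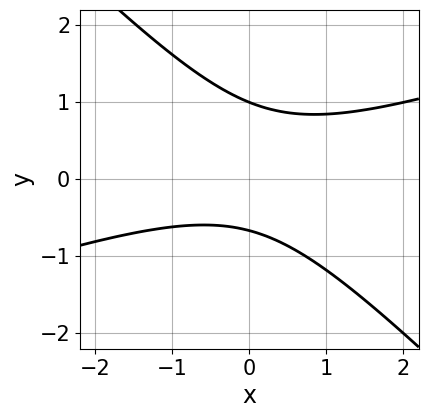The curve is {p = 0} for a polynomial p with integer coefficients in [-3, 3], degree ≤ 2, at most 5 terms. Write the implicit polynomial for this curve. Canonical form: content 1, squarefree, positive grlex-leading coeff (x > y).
(a) deg p = 2. The shape is more complex than any degree-1 curve.
(b) Reading off the gridlines: no x-intercept at any integer in the box; one y-axis crossing is at y = 1.
(c) Putting this together gives p.

x^2 - 2*x*y - 3*y^2 + y + 2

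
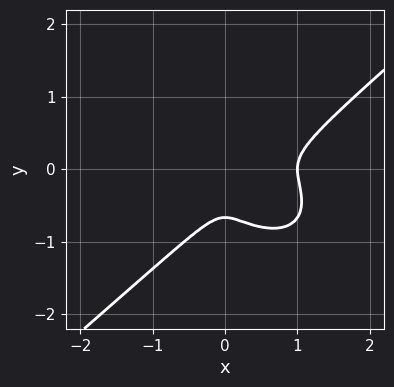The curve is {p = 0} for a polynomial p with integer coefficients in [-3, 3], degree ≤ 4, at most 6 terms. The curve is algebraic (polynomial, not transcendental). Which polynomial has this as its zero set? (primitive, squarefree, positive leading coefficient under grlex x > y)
First, the degree is 3 — a generic line meets the curve in up to 3 points.
Next, checking where it meets the axes: one x-axis crossing is at x = 1.
Finally, putting this together gives p.

2*x^3 - 3*y^3 - 2*x^2 - 2*y^2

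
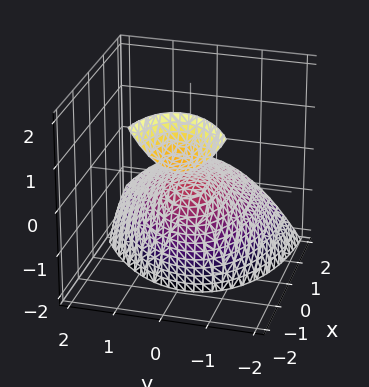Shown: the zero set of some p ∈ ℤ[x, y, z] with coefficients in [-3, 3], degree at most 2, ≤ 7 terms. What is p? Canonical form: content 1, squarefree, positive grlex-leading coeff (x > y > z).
x^2 - x*y + 3*x*z + 3*y^2 + 3*z

First, I count 2 distinct pieces. They look like related sheets of one shape, so recover p as a whole.
Next, degree: no degree-1 surface has this shape, so deg p = 2.
Next, against the integer gridlines: one x-axis crossing is at x = 0; one y-axis crossing is at y = 0; it meets the z-axis at z = 0 (among the integer gridlines).
Finally, fitting integer coefficients to these (and the overall shape) gives p.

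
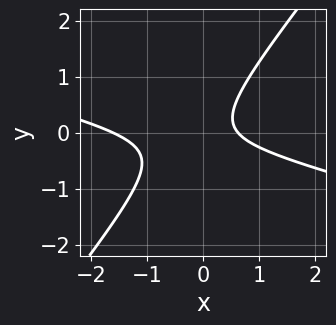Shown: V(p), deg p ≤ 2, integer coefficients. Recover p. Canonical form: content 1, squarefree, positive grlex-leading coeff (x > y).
x^2 + 3*x*y - 3*y^2 + x - 1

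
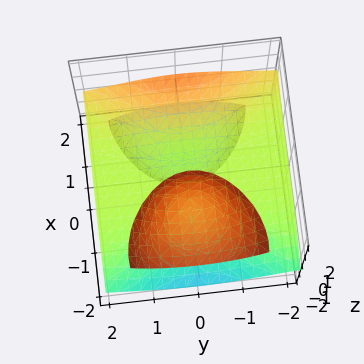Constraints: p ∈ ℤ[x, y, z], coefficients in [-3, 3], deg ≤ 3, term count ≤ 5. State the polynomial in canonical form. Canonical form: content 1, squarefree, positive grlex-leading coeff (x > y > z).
First, I count 3 distinct pieces. They look like related sheets of one shape, so recover p as a whole.
Next, the degree is 3 — a generic line meets the surface in up to 3 points.
Next, observable constraints: it crosses the x-axis at the gridline x = 0; it meets the z-axis at z = 0 (among the integer gridlines); every point of the y-axis in the box is on the surface.
Finally, the integer polynomial consistent with all of this is the stated p.

x^3 - 3*x*z^2 - 3*y^2*z - 2*z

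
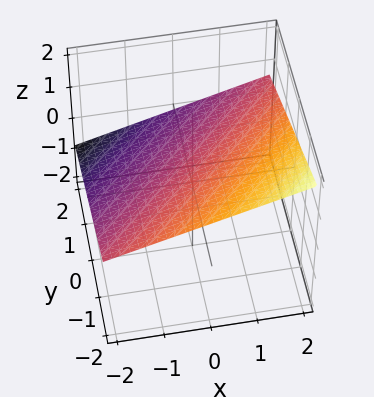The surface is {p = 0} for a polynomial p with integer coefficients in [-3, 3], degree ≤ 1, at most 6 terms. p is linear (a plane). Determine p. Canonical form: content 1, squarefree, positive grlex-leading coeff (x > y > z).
x - y - 3*z + 2

First, deg p = 1.
Next, checking where it meets the axes: one y-axis crossing is at y = 2; one x-axis crossing is at x = -2.
Finally, these observations pin down the coefficients.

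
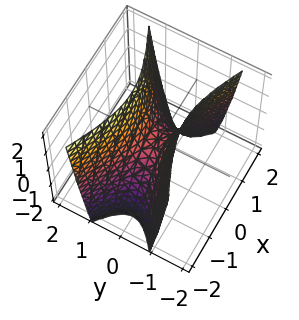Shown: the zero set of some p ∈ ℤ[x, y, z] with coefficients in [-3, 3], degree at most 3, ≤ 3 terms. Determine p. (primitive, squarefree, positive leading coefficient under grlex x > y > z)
x^2 - 3*y^2 + z

(a) The degree is 2 — a saddle surface; a quadric.
(b) Symmetries: the y ↦ −y reflection is a symmetry, so y appears only in even powers; mirror symmetry x ↦ −x ⇒ only even powers of x.
(c) Against the integer gridlines: it meets the x-axis at x = 0 (among the integer gridlines); it meets the y-axis at y = 0 (among the integer gridlines).
(d) Fitting integer coefficients to these (and the overall shape) gives p.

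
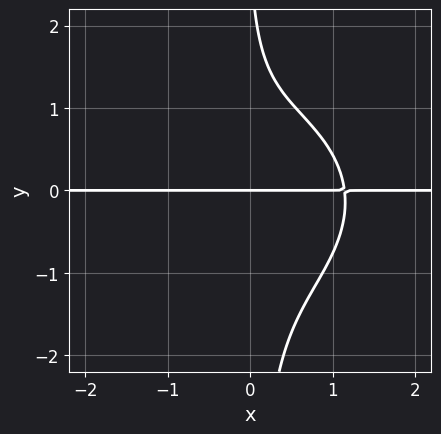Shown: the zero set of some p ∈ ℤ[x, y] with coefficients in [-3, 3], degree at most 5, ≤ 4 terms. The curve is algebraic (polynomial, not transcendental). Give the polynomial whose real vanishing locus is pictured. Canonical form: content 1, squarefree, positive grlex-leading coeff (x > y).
(a) Degree: no degree-3 curve has this shape, so deg p = 4.
(b) From the axis intercepts and sections: every point of the x-axis in the box is on the curve; one y-axis crossing is at y = 0.
(c) Assembling these constraints gives the stated polynomial.

2*x^3*y + 3*x*y^3 + y^2 - 3*y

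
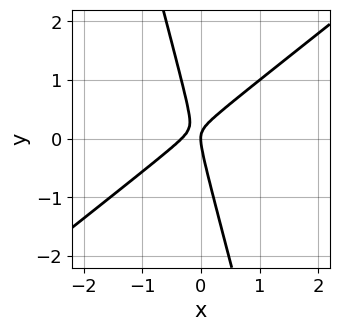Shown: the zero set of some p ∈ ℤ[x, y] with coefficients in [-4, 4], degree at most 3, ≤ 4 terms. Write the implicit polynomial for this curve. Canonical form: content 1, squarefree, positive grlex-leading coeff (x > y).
3*x^2 - 3*x*y - y^2 + x

Degree: no degree-1 curve has this shape, so deg p = 2.
Reading off the gridlines: it meets the x-axis at x = 0 (among the integer gridlines); one y-axis crossing is at y = 0.
The integer polynomial consistent with all of this is the stated p.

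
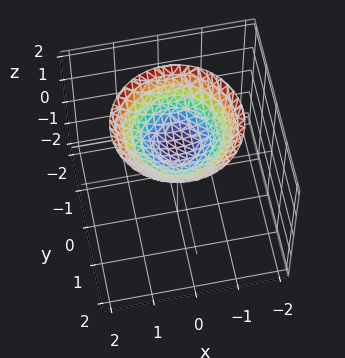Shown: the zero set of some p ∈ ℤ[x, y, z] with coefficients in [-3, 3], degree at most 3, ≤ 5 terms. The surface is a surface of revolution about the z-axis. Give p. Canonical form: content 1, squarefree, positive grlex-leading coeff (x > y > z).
x^2 + y^2 - 2*z + 2

(a) Degree: no degree-1 surface has this shape, so deg p = 2.
(b) Symmetries: the surface is invariant under rotation about z: p = q(x² + y², z).
(c) From the visible intercepts: the surface avoids every integer y-axis point in the box; a circular section at z = 2 has radius between 1 and 2; it meets the z-axis at z = 1 (among the integer gridlines); it misses every integer gridline on the x-axis.
(d) Solving for integer coefficients yields p as stated.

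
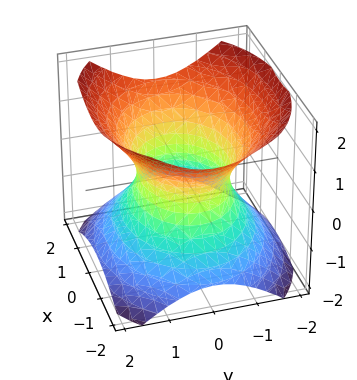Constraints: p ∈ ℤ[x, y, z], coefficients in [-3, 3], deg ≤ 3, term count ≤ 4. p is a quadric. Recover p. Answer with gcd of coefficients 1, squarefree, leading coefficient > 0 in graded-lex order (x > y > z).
1. Degree: one connected sheet with a waist; a quadric, so deg p = 2.
2. Symmetries: the y ↦ −y reflection is a symmetry, so y appears only in even powers; mirror symmetry x ↦ −x ⇒ only even powers of x; the z ↦ −z reflection is a symmetry, so z appears only in even powers.
3. Checking where it meets the axes: among the integer gridlines, it crosses the y-axis at y ∈ {-1, 1}; the surface avoids every integer z-axis point in the box.
4. The integer polynomial consistent with all of this is the stated p.

2*x^2 + 3*y^2 - 3*z^2 - 3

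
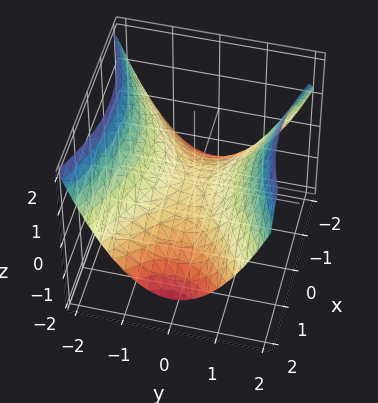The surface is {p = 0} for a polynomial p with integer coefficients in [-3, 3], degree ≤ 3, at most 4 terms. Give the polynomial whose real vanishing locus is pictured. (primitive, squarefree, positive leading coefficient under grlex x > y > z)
x^2 - 2*y^2 + 3*z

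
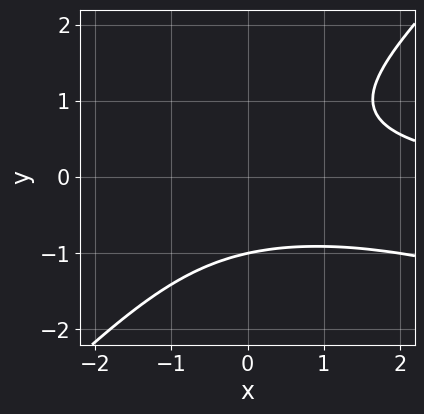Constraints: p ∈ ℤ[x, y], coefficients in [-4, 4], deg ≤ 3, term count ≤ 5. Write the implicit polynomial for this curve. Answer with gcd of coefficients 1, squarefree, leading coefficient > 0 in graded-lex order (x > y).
(a) deg p = 3. The shape is more complex than any degree-2 curve.
(b) Observable constraints: one y-axis crossing is at y = -1; the curve avoids every integer x-axis point in the box.
(c) Assembling these constraints gives the stated polynomial.

x^2*y + 2*x*y^2 - 3*y^3 - 3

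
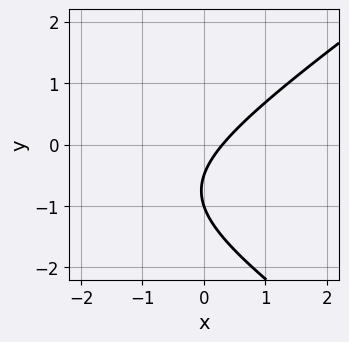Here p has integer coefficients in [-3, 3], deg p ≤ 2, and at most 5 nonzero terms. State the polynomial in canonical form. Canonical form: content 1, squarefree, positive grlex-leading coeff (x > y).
1. deg p = 2. The shape is more complex than any degree-1 curve.
2. Observable constraints: one y-axis crossing is at y = -1.
3. Solving for integer coefficients yields p as stated.

x^2 - 2*y^2 + 3*x - 3*y - 1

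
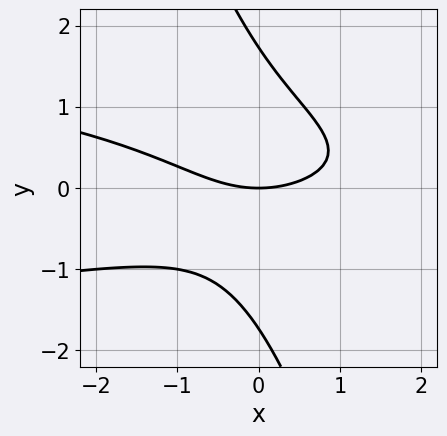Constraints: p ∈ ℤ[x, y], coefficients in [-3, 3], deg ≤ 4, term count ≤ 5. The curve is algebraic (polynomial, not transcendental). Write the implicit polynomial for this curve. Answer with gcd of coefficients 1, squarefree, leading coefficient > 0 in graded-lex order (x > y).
3*x*y^2 + y^3 + x^2 - 3*y

(a) deg p = 3. No degree-2 curve has this shape.
(b) Against the integer gridlines: it meets the x-axis at x = 0 (among the integer gridlines); it crosses the y-axis at the gridline y = 0.
(c) Fitting integer coefficients to these (and the overall shape) gives p.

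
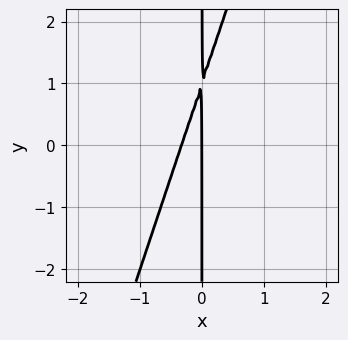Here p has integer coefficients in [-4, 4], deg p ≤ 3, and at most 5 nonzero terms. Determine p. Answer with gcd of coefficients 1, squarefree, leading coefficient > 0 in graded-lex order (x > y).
The degree is 2 — no degree-1 curve has this shape.
Checking where it meets the axes: one x-axis crossing is at x = 0; every point of the y-axis in the box is on the curve.
Solving for integer coefficients yields p as stated.

3*x^2 - x*y + x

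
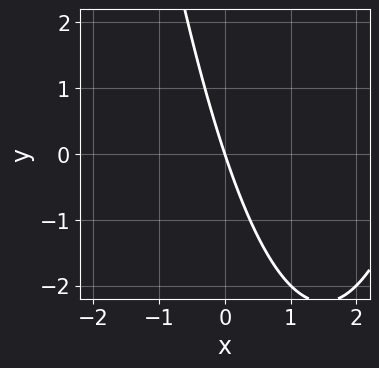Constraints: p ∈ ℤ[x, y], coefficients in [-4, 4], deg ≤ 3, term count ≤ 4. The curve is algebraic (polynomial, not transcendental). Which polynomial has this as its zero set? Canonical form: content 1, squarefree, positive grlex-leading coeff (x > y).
x^2 - 3*x - y

(a) deg p = 2. No degree-1 curve has this shape.
(b) Reading off the gridlines: it meets the y-axis at y = 0 (among the integer gridlines); it meets the x-axis at x = 0 (among the integer gridlines).
(c) Assembling these constraints gives the stated polynomial.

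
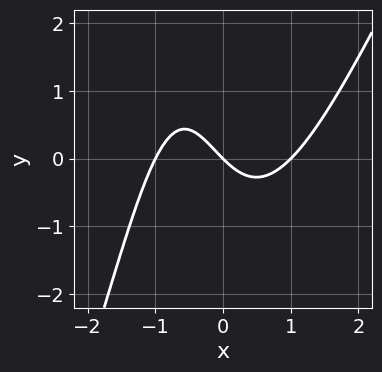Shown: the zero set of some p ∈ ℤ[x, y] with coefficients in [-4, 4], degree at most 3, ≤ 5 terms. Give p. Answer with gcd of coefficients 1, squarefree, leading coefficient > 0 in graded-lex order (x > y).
2*x^3 - x^2*y - x*y - 2*x - 2*y

deg p = 3.
From the axis intercepts and sections: it crosses the y-axis at the gridline y = 0; the x-axis gridline crossings are at x ∈ {-1, 0, 1}.
Fitting integer coefficients to these (and the overall shape) gives p.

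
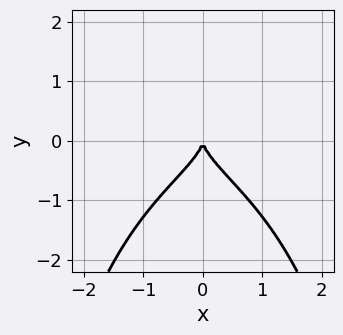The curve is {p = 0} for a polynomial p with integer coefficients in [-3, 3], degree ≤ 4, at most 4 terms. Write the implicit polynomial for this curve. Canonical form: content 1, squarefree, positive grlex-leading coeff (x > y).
First, degree: a generic line meets the curve in up to 4 points, so deg p = 4.
Then, symmetries: it's symmetric under x → −x, forcing even powers of x.
Next, checking where it meets the axes: it meets the x-axis at x = 0 (among the integer gridlines); it crosses the y-axis at the gridline y = 0.
Finally, together with the visible shape, these determine p as stated.

2*x^2*y^2 + 3*y^3 + 3*x^2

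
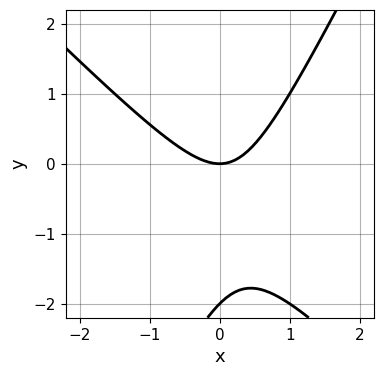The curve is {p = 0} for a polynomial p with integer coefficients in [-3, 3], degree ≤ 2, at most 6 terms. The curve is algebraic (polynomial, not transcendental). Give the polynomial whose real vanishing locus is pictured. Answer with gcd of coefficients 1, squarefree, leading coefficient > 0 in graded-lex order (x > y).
2*x^2 + x*y - y^2 - 2*y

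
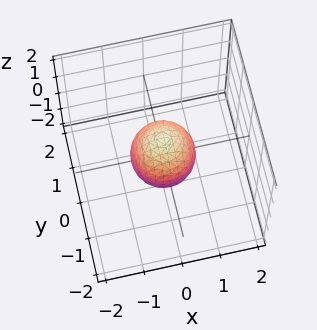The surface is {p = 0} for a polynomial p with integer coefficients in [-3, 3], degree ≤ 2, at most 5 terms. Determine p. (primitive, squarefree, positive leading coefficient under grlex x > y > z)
First, deg p = 2.
Then, by symmetry, every cross-section ⟂ z is a circle, so x, y appear only via x² + y²; the z ↦ −z reflection is a symmetry, so z appears only in even powers.
Next, from the axis intercepts and sections: a circular section at z = 0 has radius between 0 and 1; among the integer gridlines, it crosses the z-axis at z ∈ {-1, 1}.
Finally, the integer polynomial consistent with all of this is the stated p.

3*x^2 + 3*y^2 + 2*z^2 - 2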